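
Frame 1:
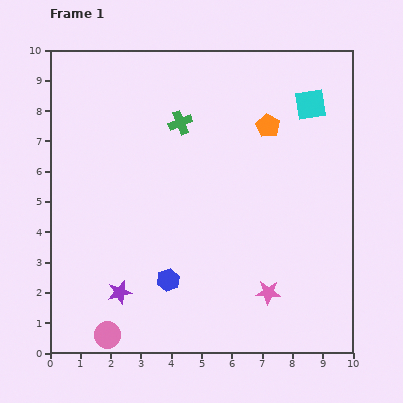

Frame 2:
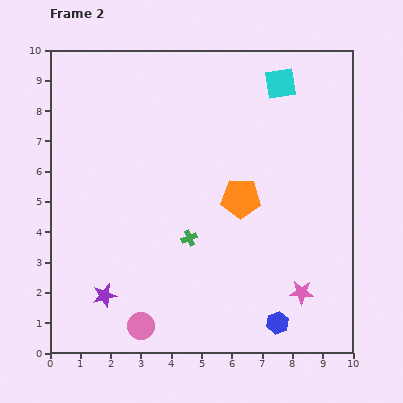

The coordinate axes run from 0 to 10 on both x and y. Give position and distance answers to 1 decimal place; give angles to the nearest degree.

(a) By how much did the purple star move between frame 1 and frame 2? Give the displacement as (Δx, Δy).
(-0.5, -0.1)

The purple star was at (2.3, 2.0) in frame 1 and (1.8, 1.9) in frame 2.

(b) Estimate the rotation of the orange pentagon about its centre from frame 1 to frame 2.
27° counter-clockwise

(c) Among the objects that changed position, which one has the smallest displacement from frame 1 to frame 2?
the purple star

(moved 0.5)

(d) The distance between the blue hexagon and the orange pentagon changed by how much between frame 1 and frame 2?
-1.8

Distance in frame 1: 6.1. Distance in frame 2: 4.3.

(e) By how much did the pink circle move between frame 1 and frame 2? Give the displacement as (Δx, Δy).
(1.1, 0.3)

The pink circle was at (1.9, 0.6) in frame 1 and (3.0, 0.9) in frame 2.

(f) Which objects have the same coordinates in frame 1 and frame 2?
none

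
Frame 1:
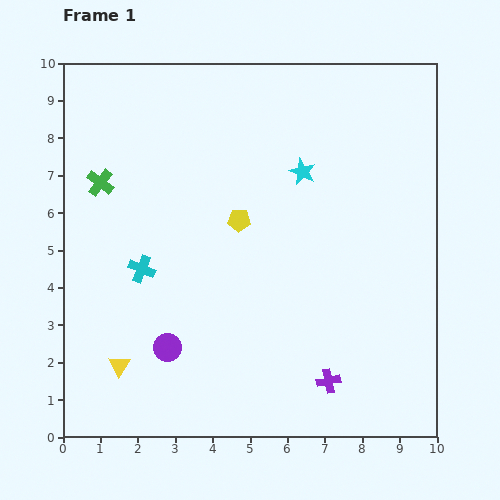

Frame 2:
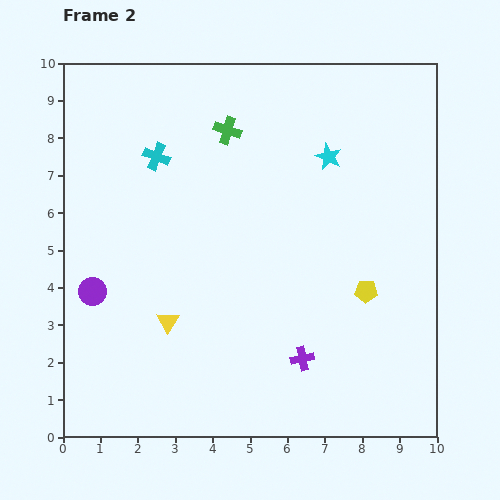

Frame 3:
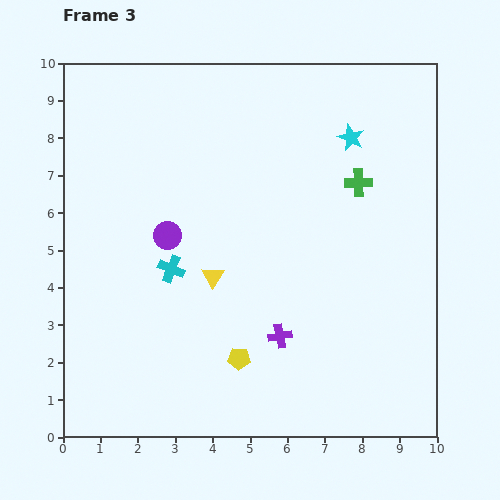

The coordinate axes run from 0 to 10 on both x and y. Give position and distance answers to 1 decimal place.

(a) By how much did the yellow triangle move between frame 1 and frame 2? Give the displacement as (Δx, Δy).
(1.3, 1.2)

The yellow triangle was at (1.5, 1.9) in frame 1 and (2.8, 3.1) in frame 2.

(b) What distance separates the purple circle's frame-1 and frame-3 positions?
3.0

The purple circle moved from (2.8, 2.4) to (2.8, 5.4), a distance of √(0.0² + 3.0²) ≈ 3.0.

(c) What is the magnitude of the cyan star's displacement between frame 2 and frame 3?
0.8

The cyan star moved from (7.1, 7.5) to (7.7, 8.0), a distance of √(0.6² + 0.5²) ≈ 0.8.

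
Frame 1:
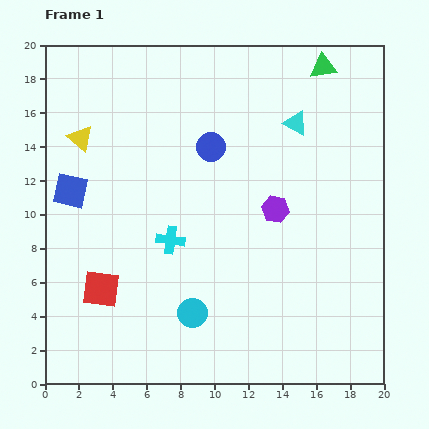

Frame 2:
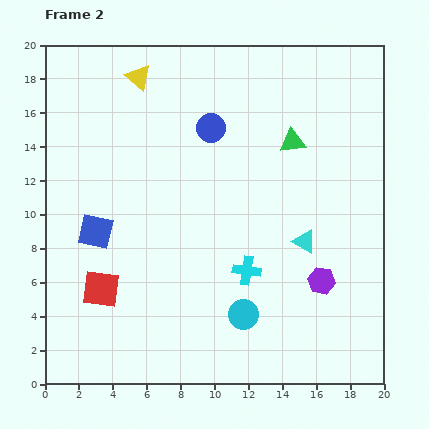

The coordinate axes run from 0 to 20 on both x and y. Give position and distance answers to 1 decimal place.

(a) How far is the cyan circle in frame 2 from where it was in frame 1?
3.0

The cyan circle moved from (8.7, 4.2) to (11.7, 4.1), a distance of √(3.0² + 0.1²) ≈ 3.0.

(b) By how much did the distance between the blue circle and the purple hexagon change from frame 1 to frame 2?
+5.8

Distance in frame 1: 5.3. Distance in frame 2: 11.1.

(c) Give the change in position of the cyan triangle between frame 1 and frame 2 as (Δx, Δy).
(0.5, -7.0)

The cyan triangle was at (14.8, 15.4) in frame 1 and (15.3, 8.4) in frame 2.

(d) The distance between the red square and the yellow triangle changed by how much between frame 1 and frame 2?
+3.7

Distance in frame 1: 9.0. Distance in frame 2: 12.7.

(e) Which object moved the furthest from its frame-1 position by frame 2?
the cyan triangle

(moved 7.0; next 5.0)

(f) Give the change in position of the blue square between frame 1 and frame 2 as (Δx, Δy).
(1.5, -2.4)

The blue square was at (1.5, 11.4) in frame 1 and (3.0, 9.0) in frame 2.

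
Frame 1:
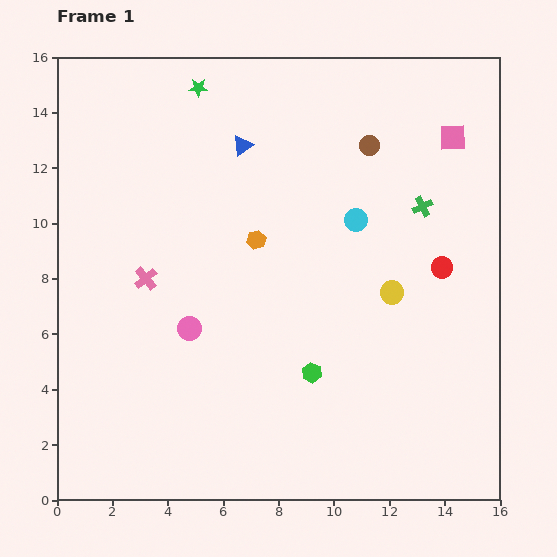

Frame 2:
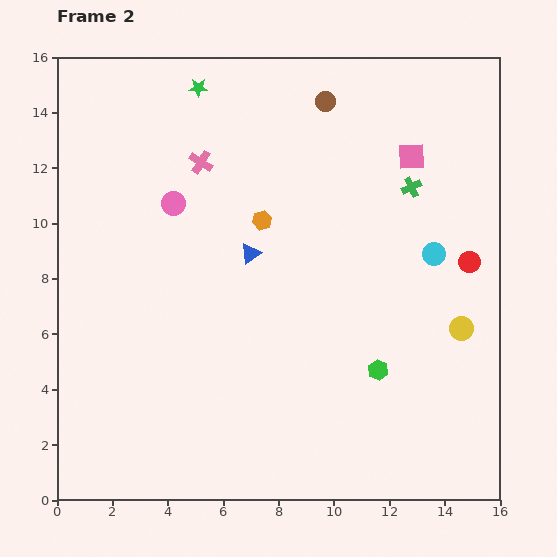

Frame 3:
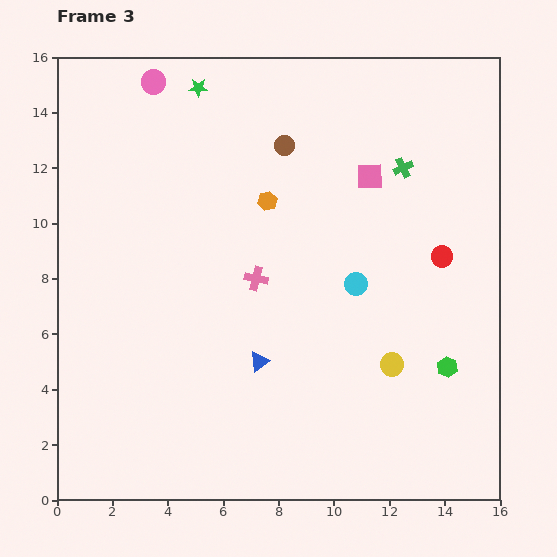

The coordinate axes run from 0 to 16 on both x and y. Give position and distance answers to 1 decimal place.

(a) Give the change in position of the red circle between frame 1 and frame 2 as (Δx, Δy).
(1.0, 0.2)

The red circle was at (13.9, 8.4) in frame 1 and (14.9, 8.6) in frame 2.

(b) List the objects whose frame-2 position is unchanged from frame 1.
the green star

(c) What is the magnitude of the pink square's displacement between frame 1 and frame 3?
3.3

The pink square moved from (14.3, 13.1) to (11.3, 11.7), a distance of √(3.0² + 1.4²) ≈ 3.3.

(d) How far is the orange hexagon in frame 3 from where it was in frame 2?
0.7

The orange hexagon moved from (7.4, 10.1) to (7.6, 10.8), a distance of √(0.2² + 0.7²) ≈ 0.7.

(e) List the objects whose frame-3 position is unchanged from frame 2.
the green star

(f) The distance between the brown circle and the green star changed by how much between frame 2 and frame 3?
-0.9

Distance in frame 2: 4.6. Distance in frame 3: 3.7.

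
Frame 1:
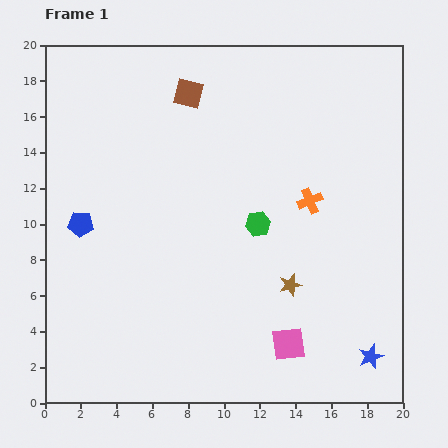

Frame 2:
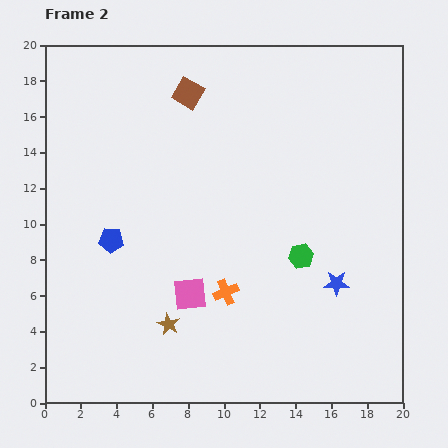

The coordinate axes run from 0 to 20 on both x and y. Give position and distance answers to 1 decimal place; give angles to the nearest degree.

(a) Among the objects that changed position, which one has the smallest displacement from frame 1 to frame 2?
the blue pentagon

(moved 1.9)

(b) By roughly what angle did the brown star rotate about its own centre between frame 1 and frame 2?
28° counter-clockwise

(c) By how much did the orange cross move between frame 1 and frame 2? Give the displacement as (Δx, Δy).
(-4.7, -5.1)

The orange cross was at (14.8, 11.3) in frame 1 and (10.1, 6.2) in frame 2.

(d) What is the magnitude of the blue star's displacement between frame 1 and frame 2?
4.5

The blue star moved from (18.2, 2.6) to (16.3, 6.7), a distance of √(1.9² + 4.1²) ≈ 4.5.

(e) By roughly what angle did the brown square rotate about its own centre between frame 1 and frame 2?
16° clockwise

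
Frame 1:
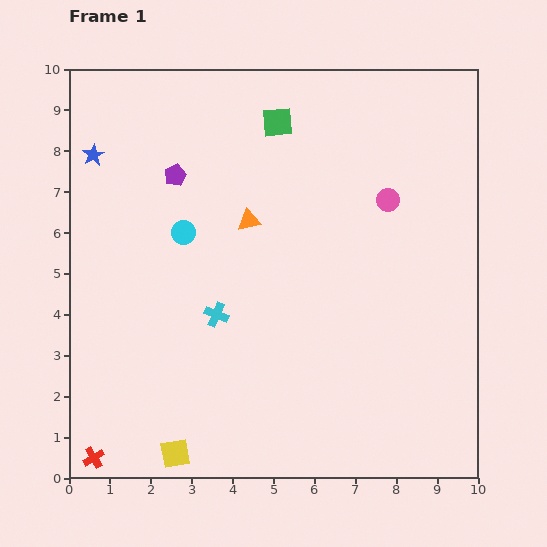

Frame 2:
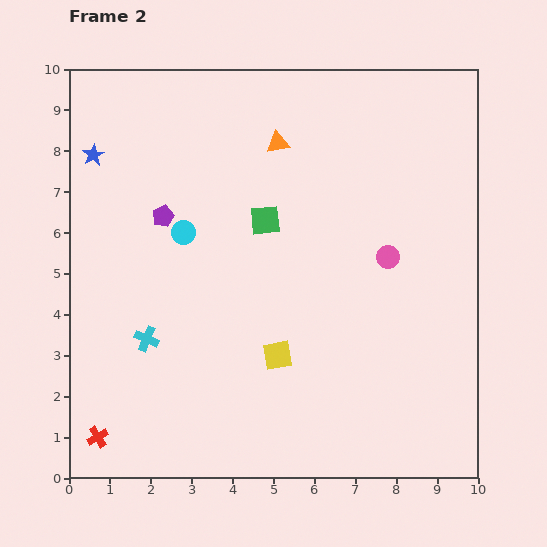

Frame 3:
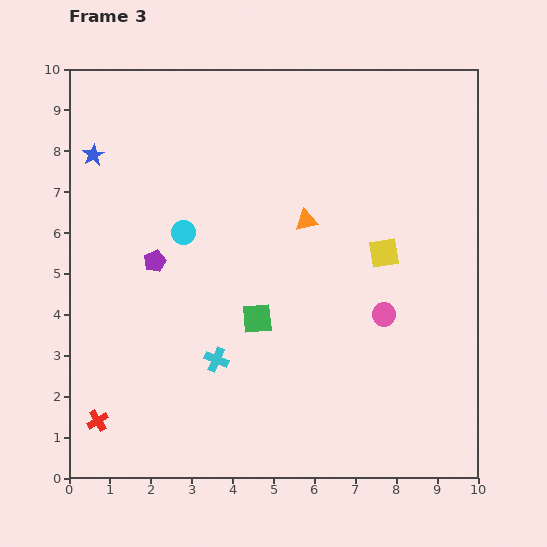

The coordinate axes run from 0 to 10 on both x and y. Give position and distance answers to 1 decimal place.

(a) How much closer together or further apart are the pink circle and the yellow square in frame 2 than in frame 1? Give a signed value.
-4.5

Distance in frame 1: 8.1. Distance in frame 2: 3.6.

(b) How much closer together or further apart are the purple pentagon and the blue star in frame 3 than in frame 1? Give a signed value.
+0.9

Distance in frame 1: 2.1. Distance in frame 3: 3.0.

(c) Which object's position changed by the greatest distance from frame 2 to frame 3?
the yellow square

(moved 3.6; next 2.4)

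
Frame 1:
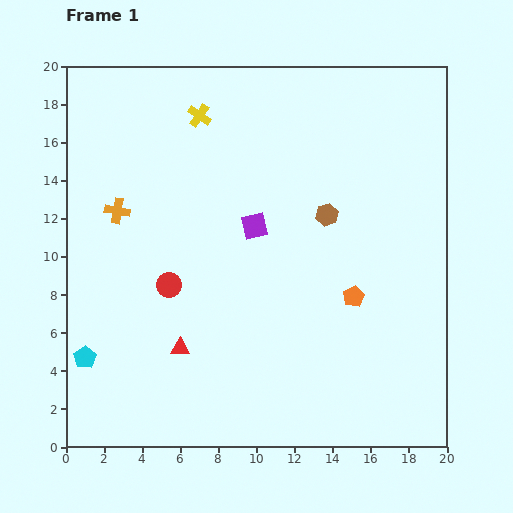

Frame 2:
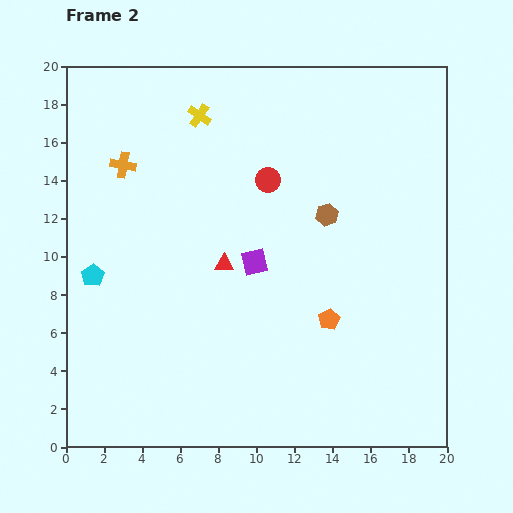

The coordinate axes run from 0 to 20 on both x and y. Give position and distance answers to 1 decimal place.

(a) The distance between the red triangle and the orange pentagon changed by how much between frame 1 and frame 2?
-3.3

Distance in frame 1: 9.5. Distance in frame 2: 6.2.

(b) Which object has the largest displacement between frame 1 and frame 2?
the red circle

(moved 7.6; next 5.0)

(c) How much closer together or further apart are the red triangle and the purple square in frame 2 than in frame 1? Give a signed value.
-5.9

Distance in frame 1: 7.5. Distance in frame 2: 1.6.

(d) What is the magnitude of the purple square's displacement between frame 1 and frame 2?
1.9

The purple square moved from (9.9, 11.6) to (9.9, 9.7), a distance of √(0.0² + 1.9²) ≈ 1.9.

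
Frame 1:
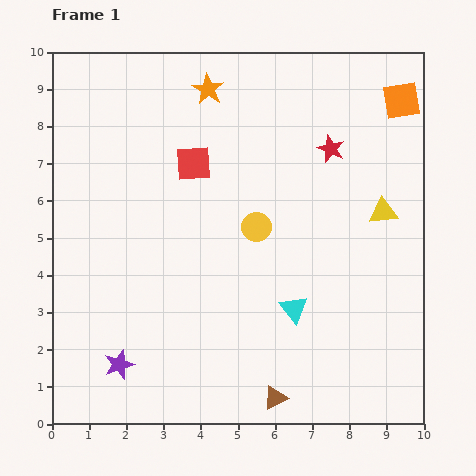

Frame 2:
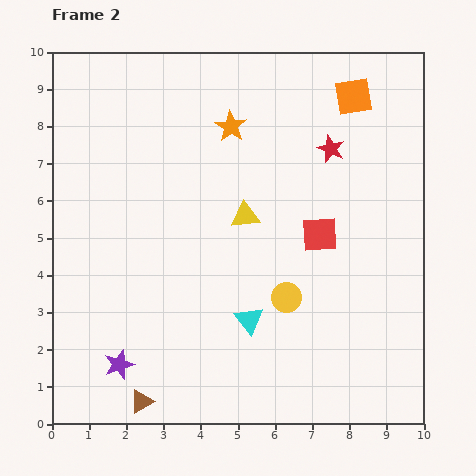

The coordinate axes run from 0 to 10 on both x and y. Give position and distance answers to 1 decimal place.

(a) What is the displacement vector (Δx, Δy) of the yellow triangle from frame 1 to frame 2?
(-3.7, -0.1)

The yellow triangle was at (8.9, 5.7) in frame 1 and (5.2, 5.6) in frame 2.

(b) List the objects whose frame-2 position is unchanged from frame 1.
the red star, the purple star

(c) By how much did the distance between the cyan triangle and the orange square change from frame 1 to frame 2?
+0.3

Distance in frame 1: 6.3. Distance in frame 2: 6.6.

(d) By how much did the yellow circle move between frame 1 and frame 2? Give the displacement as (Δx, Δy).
(0.8, -1.9)

The yellow circle was at (5.5, 5.3) in frame 1 and (6.3, 3.4) in frame 2.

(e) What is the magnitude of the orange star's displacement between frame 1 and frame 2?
1.2

The orange star moved from (4.2, 9.0) to (4.8, 8.0), a distance of √(0.6² + 1.0²) ≈ 1.2.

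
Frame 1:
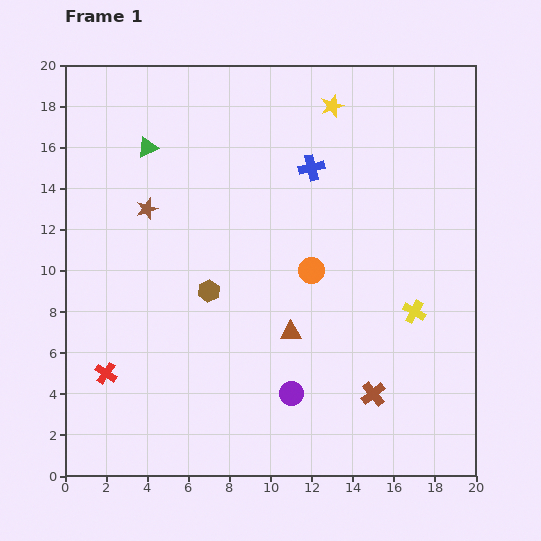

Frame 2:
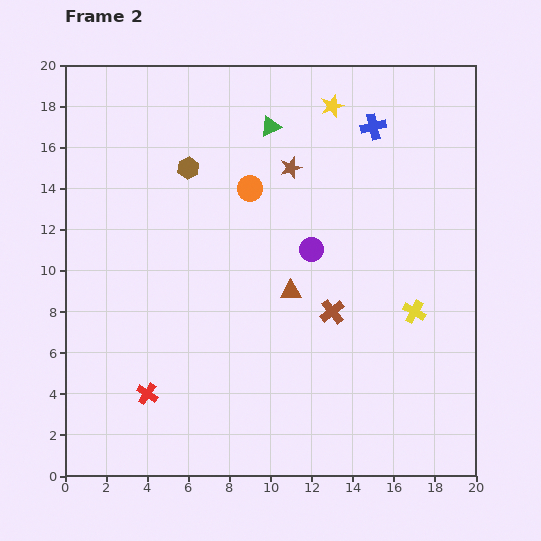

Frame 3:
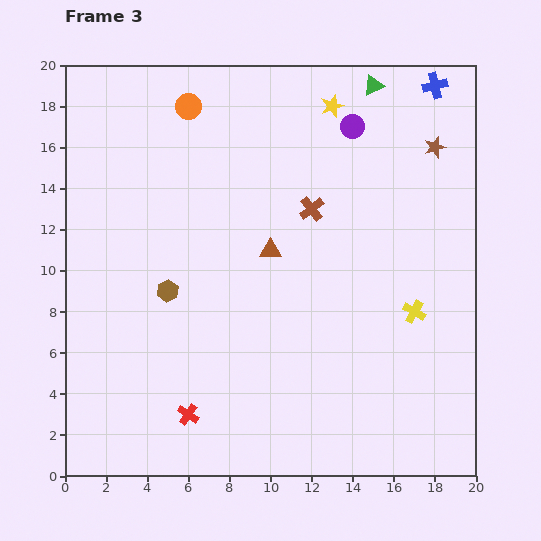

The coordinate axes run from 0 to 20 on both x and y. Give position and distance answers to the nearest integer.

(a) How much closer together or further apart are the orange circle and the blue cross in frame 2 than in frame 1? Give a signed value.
+2

Distance in frame 1: 5. Distance in frame 2: 7.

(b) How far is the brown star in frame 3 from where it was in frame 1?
14

The brown star moved from (4, 13) to (18, 16), a distance of √(14² + 3²) ≈ 14.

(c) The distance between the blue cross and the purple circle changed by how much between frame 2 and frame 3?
-3

Distance in frame 2: 7. Distance in frame 3: 4.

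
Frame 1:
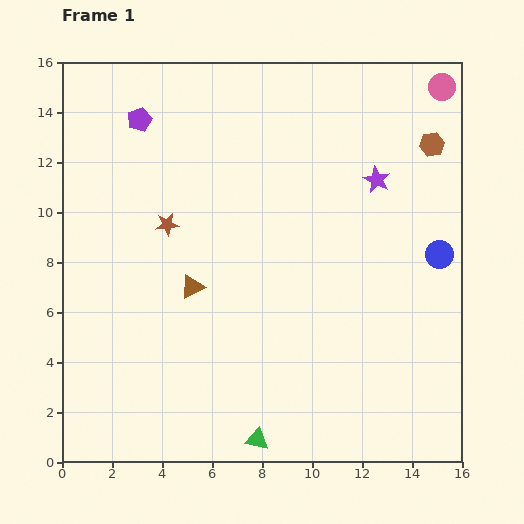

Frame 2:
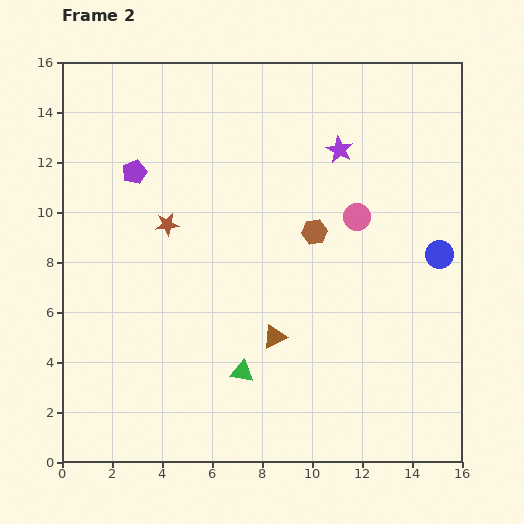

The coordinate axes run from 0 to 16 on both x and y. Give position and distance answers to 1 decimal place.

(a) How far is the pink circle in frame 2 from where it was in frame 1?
6.2

The pink circle moved from (15.2, 15.0) to (11.8, 9.8), a distance of √(3.4² + 5.2²) ≈ 6.2.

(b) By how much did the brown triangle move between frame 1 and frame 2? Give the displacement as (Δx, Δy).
(3.3, -2.0)

The brown triangle was at (5.2, 7.0) in frame 1 and (8.5, 5.0) in frame 2.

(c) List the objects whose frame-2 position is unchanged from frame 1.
the brown star, the blue circle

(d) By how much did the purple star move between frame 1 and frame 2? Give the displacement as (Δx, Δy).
(-1.5, 1.2)

The purple star was at (12.6, 11.3) in frame 1 and (11.1, 12.5) in frame 2.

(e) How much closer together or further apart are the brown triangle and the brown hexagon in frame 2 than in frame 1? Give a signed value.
-6.7

Distance in frame 1: 11.2. Distance in frame 2: 4.5.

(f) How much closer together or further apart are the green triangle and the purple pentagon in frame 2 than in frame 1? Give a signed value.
-4.5

Distance in frame 1: 13.6. Distance in frame 2: 9.1.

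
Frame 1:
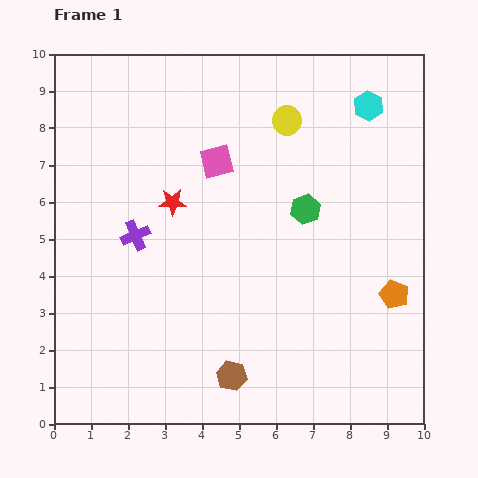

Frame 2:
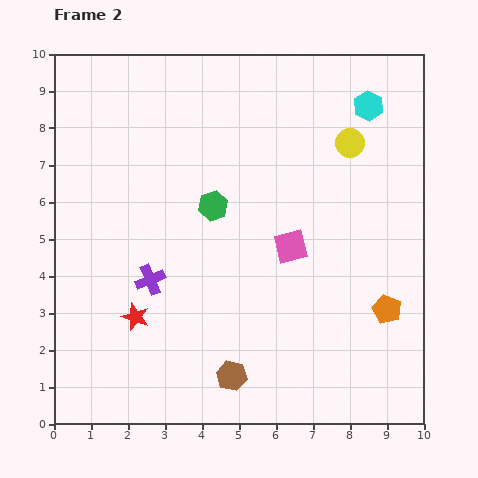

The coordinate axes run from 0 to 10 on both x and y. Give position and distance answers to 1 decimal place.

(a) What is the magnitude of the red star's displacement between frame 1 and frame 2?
3.3

The red star moved from (3.2, 6.0) to (2.2, 2.9), a distance of √(1.0² + 3.1²) ≈ 3.3.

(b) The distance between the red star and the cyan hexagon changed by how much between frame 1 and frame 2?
+2.6

Distance in frame 1: 5.9. Distance in frame 2: 8.5.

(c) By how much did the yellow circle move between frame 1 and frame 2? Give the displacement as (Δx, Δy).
(1.7, -0.6)

The yellow circle was at (6.3, 8.2) in frame 1 and (8.0, 7.6) in frame 2.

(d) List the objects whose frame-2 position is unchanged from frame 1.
the cyan hexagon, the brown hexagon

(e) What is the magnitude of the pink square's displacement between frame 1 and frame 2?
3.0

The pink square moved from (4.4, 7.1) to (6.4, 4.8), a distance of √(2.0² + 2.3²) ≈ 3.0.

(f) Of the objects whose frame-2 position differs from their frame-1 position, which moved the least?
the orange pentagon

(moved 0.4)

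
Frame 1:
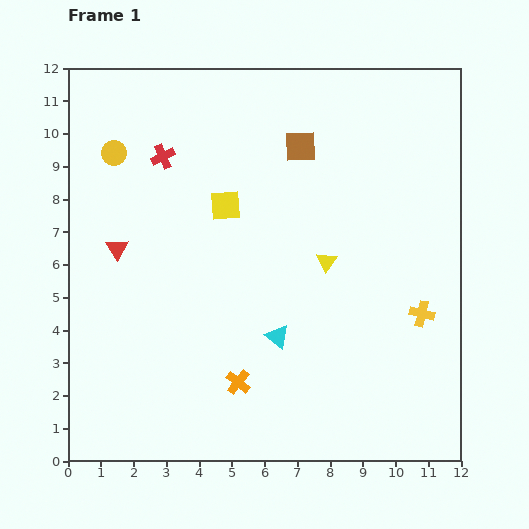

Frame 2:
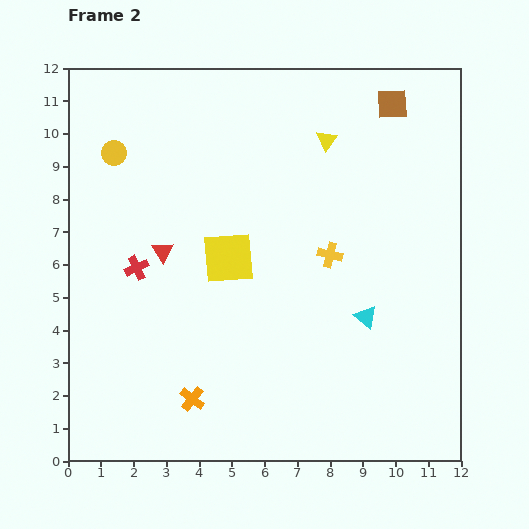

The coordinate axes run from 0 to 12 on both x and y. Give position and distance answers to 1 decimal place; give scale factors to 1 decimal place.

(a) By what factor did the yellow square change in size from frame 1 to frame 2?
1.7×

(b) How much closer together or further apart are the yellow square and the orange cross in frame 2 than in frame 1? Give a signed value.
-1.0

Distance in frame 1: 5.4. Distance in frame 2: 4.4.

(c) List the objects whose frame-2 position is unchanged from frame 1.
the yellow circle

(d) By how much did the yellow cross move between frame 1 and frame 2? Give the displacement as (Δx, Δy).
(-2.8, 1.8)

The yellow cross was at (10.8, 4.5) in frame 1 and (8.0, 6.3) in frame 2.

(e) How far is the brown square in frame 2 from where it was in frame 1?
3.1

The brown square moved from (7.1, 9.6) to (9.9, 10.9), a distance of √(2.8² + 1.3²) ≈ 3.1.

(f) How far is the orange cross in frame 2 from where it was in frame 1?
1.5

The orange cross moved from (5.2, 2.4) to (3.8, 1.9), a distance of √(1.4² + 0.5²) ≈ 1.5.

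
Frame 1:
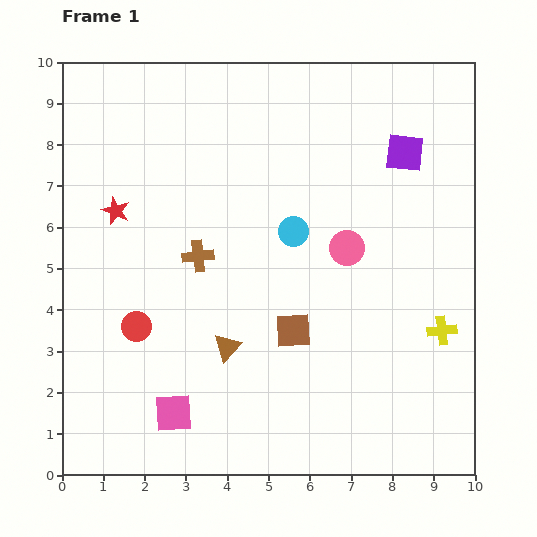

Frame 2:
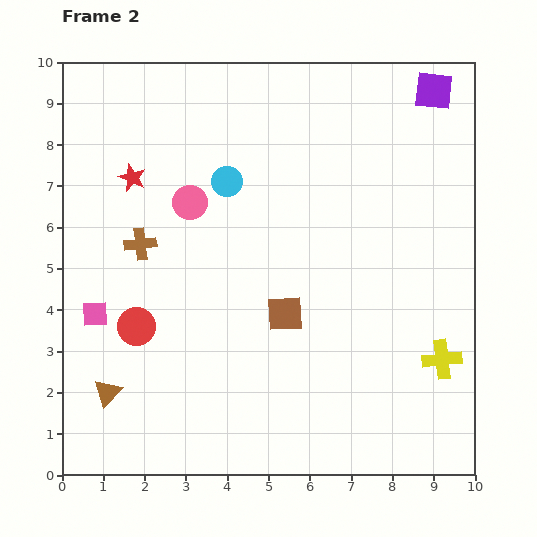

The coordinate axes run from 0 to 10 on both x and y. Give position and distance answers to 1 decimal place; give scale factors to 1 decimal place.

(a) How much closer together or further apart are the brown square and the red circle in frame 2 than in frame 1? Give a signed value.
-0.2

Distance in frame 1: 3.8. Distance in frame 2: 3.6.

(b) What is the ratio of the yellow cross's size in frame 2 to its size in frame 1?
1.4×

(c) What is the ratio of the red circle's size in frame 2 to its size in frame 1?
1.3×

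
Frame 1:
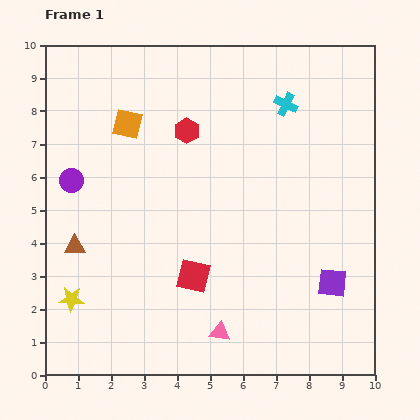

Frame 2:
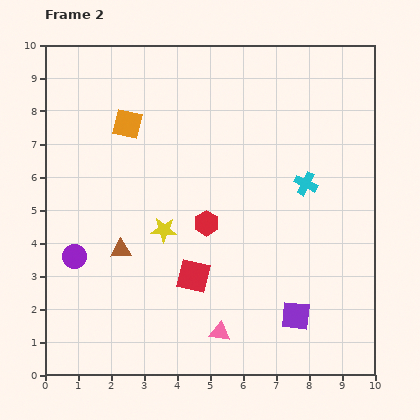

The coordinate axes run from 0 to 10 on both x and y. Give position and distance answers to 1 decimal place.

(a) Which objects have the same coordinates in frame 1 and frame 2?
the orange square, the red square, the pink triangle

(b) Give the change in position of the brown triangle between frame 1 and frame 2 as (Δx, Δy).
(1.4, -0.1)

The brown triangle was at (0.9, 3.9) in frame 1 and (2.3, 3.8) in frame 2.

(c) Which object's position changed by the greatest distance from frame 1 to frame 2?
the yellow star

(moved 3.5; next 2.9)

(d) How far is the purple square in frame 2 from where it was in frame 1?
1.5

The purple square moved from (8.7, 2.8) to (7.6, 1.8), a distance of √(1.1² + 1.0²) ≈ 1.5.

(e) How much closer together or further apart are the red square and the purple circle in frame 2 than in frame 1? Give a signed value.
-1.1

Distance in frame 1: 4.7. Distance in frame 2: 3.6.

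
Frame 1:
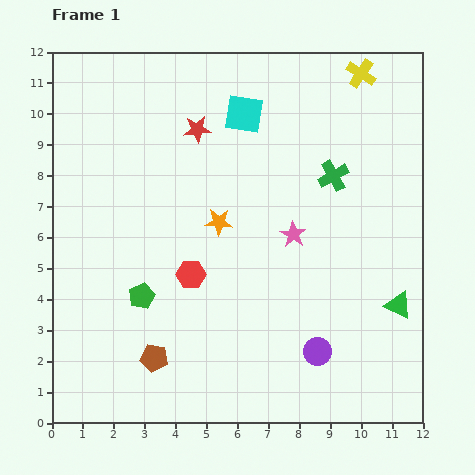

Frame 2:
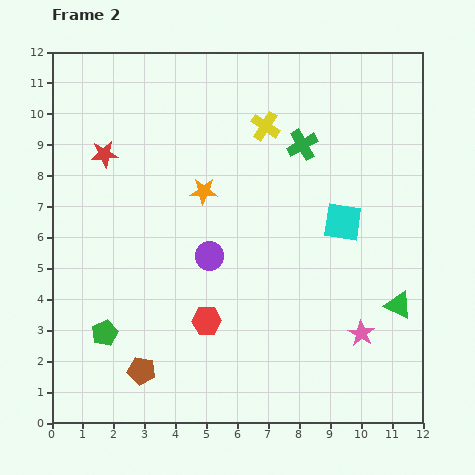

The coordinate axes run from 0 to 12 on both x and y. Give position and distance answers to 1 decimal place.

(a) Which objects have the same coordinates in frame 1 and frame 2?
the green triangle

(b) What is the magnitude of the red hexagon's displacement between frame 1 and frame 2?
1.6

The red hexagon moved from (4.5, 4.8) to (5.0, 3.3), a distance of √(0.5² + 1.5²) ≈ 1.6.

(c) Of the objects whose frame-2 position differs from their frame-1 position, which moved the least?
the brown pentagon

(moved 0.6)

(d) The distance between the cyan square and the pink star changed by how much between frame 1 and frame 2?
-0.6

Distance in frame 1: 4.2. Distance in frame 2: 3.6.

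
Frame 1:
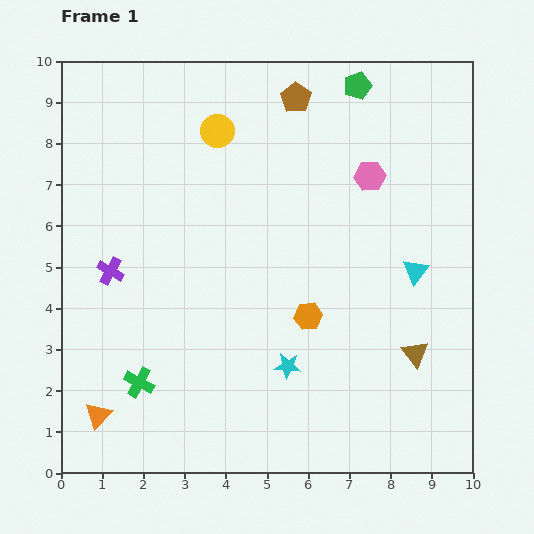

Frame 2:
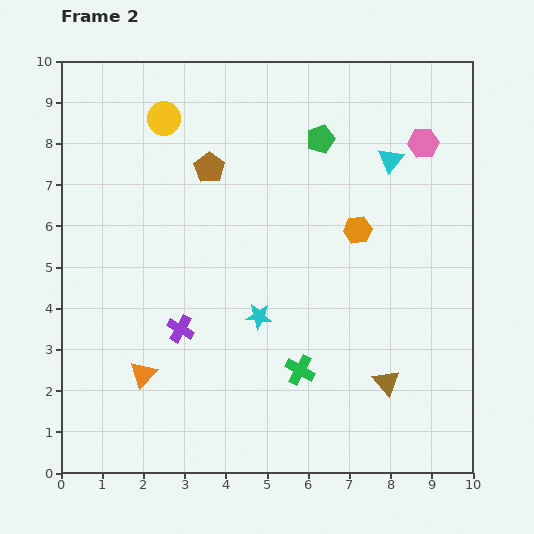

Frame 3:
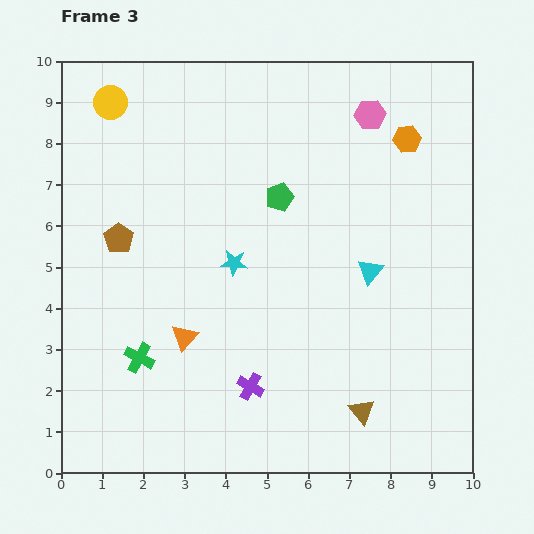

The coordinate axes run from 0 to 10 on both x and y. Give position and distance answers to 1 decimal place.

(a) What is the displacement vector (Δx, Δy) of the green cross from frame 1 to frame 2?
(3.9, 0.3)

The green cross was at (1.9, 2.2) in frame 1 and (5.8, 2.5) in frame 2.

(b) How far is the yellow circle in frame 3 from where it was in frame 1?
2.7

The yellow circle moved from (3.8, 8.3) to (1.2, 9.0), a distance of √(2.6² + 0.7²) ≈ 2.7.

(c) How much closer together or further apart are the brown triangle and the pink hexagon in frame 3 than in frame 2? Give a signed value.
+1.3

Distance in frame 2: 5.9. Distance in frame 3: 7.2.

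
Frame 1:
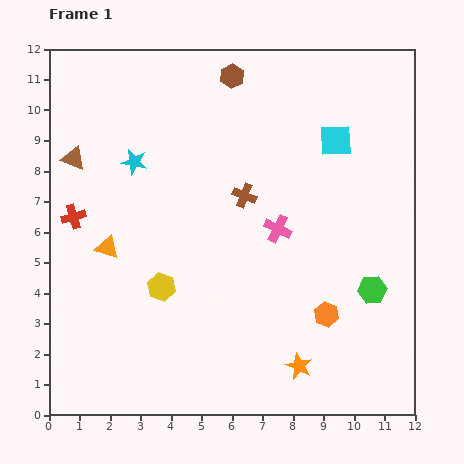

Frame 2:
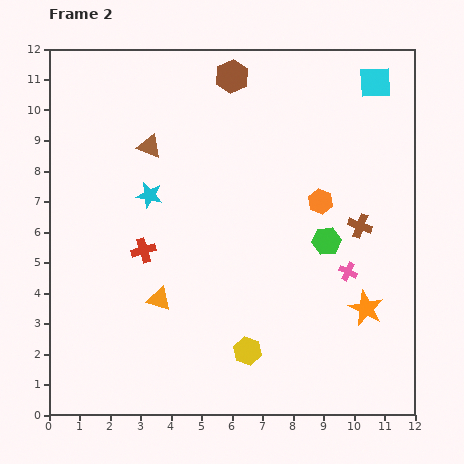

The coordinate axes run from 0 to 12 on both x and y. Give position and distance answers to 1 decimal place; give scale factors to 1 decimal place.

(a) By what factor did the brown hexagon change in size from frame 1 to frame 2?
1.4×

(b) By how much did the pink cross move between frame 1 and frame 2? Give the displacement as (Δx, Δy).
(2.3, -1.4)

The pink cross was at (7.5, 6.1) in frame 1 and (9.8, 4.7) in frame 2.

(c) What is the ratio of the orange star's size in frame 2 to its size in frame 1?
1.3×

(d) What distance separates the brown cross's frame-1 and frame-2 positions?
3.9

The brown cross moved from (6.4, 7.2) to (10.2, 6.2), a distance of √(3.8² + 1.0²) ≈ 3.9.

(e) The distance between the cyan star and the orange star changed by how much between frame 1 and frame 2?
-0.6

Distance in frame 1: 8.6. Distance in frame 2: 8.0.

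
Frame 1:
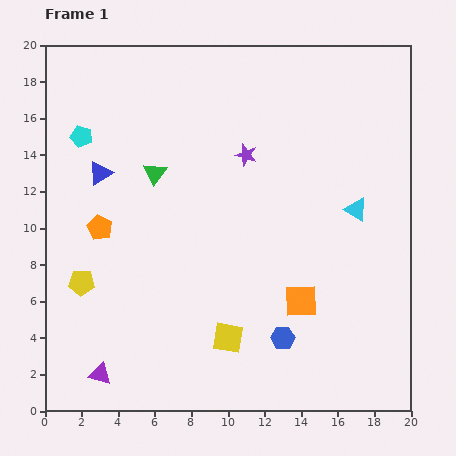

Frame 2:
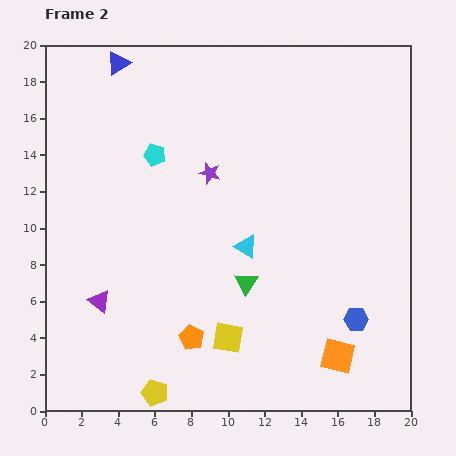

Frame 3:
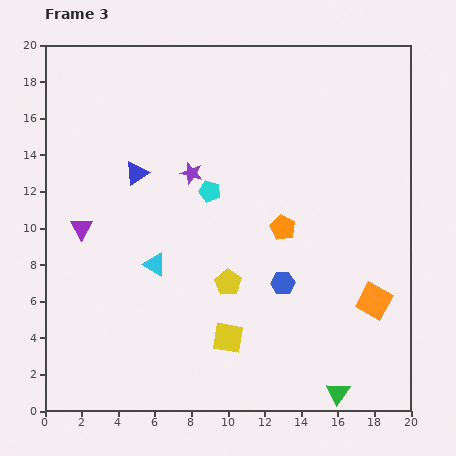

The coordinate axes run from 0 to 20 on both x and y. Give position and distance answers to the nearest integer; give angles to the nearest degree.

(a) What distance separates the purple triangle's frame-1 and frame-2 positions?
4

The purple triangle moved from (3, 2) to (3, 6), a distance of √(0² + 4²) ≈ 4.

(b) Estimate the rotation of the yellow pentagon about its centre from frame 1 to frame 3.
30° clockwise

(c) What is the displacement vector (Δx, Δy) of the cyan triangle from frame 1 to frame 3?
(-11, -3)

The cyan triangle was at (17, 11) in frame 1 and (6, 8) in frame 3.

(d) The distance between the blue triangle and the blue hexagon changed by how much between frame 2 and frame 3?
-9

Distance in frame 2: 19. Distance in frame 3: 10.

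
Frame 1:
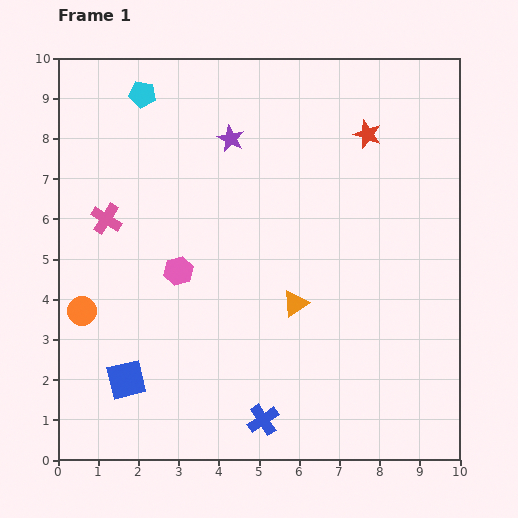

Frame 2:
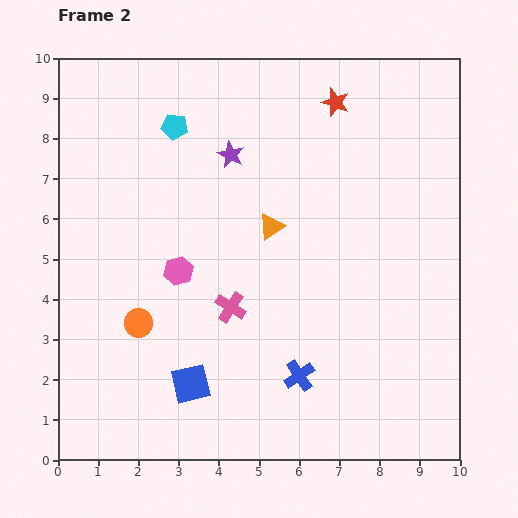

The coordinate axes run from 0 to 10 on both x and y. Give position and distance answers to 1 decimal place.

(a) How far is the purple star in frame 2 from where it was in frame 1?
0.4

The purple star moved from (4.3, 8.0) to (4.3, 7.6), a distance of √(0.0² + 0.4²) ≈ 0.4.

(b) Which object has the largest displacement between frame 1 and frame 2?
the pink cross

(moved 3.8; next 2.0)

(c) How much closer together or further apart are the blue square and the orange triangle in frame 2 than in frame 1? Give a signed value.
-0.2

Distance in frame 1: 4.6. Distance in frame 2: 4.4.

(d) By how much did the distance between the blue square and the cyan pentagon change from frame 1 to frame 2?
-0.7

Distance in frame 1: 7.1. Distance in frame 2: 6.4.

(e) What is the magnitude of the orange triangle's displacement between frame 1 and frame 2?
2.0

The orange triangle moved from (5.9, 3.9) to (5.3, 5.8), a distance of √(0.6² + 1.9²) ≈ 2.0.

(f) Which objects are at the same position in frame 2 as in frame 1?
the pink hexagon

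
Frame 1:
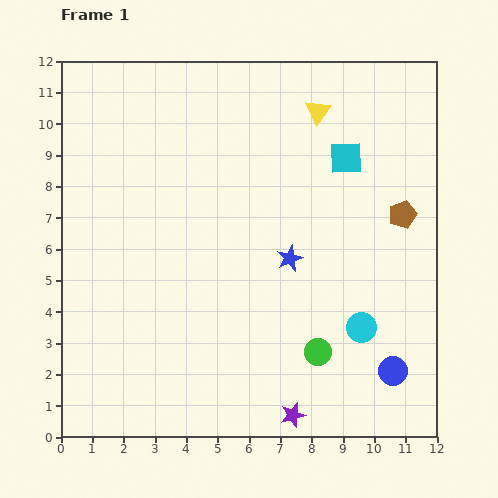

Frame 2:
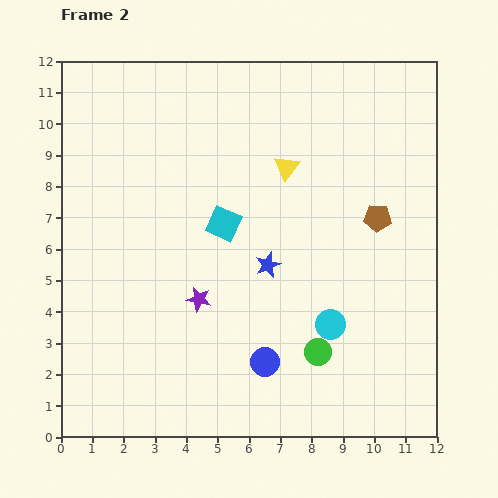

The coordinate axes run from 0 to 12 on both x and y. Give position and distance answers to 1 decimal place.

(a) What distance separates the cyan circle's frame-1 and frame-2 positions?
1.0

The cyan circle moved from (9.6, 3.5) to (8.6, 3.6), a distance of √(1.0² + 0.1²) ≈ 1.0.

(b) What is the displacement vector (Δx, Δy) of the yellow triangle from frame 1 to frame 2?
(-1.0, -1.8)

The yellow triangle was at (8.2, 10.4) in frame 1 and (7.2, 8.6) in frame 2.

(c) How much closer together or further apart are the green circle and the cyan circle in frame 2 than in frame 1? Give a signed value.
-0.6

Distance in frame 1: 1.6. Distance in frame 2: 1.0.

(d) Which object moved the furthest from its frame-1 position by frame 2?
the purple star

(moved 4.8; next 4.4)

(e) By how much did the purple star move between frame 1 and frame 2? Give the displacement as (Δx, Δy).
(-3.0, 3.7)

The purple star was at (7.4, 0.7) in frame 1 and (4.4, 4.4) in frame 2.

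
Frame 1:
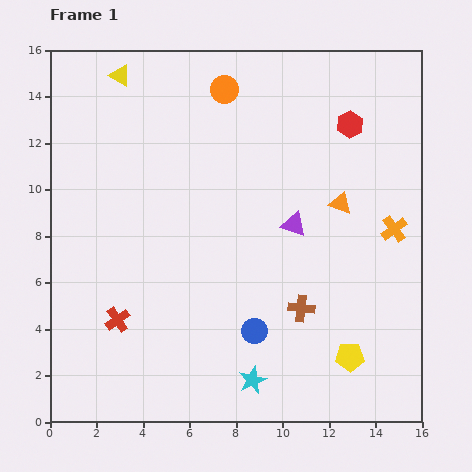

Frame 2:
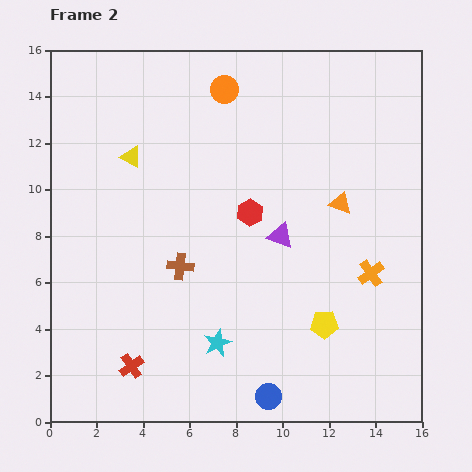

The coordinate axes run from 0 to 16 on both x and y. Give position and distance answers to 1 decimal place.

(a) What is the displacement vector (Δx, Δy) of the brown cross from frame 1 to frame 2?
(-5.2, 1.8)

The brown cross was at (10.8, 4.9) in frame 1 and (5.6, 6.7) in frame 2.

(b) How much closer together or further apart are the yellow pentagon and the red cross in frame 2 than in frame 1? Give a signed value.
-1.6

Distance in frame 1: 10.1. Distance in frame 2: 8.5.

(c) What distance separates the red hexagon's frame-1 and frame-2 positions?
5.7

The red hexagon moved from (12.9, 12.8) to (8.6, 9.0), a distance of √(4.3² + 3.8²) ≈ 5.7.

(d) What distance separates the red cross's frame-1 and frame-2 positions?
2.1

The red cross moved from (2.9, 4.4) to (3.5, 2.4), a distance of √(0.6² + 2.0²) ≈ 2.1.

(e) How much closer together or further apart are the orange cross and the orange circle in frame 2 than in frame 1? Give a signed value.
+0.7

Distance in frame 1: 9.4. Distance in frame 2: 10.1.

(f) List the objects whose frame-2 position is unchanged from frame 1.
the orange circle, the orange triangle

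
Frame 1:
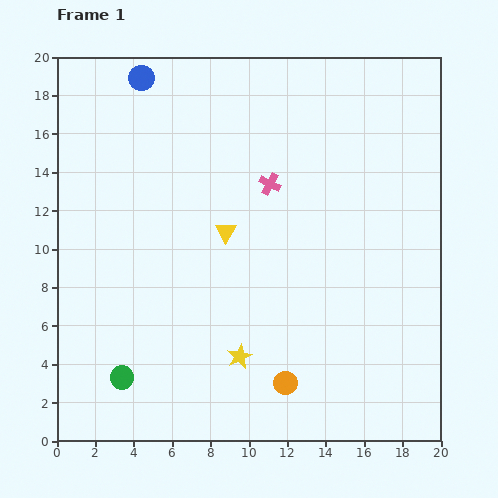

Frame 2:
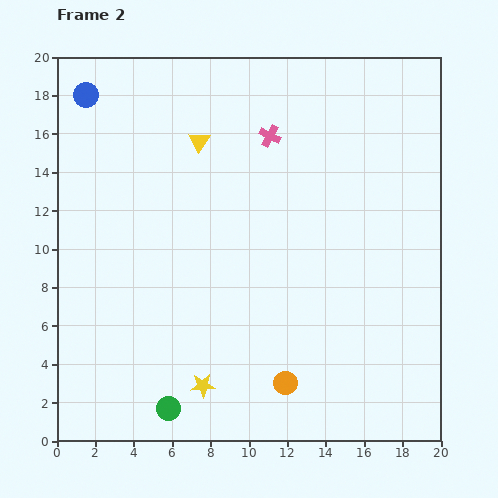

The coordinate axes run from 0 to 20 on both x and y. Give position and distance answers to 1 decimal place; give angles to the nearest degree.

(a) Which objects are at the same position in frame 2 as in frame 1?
the orange circle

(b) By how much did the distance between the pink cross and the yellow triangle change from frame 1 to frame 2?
+0.3

Distance in frame 1: 3.4. Distance in frame 2: 3.7.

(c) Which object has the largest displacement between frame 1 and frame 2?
the yellow triangle

(moved 4.9; next 3.0)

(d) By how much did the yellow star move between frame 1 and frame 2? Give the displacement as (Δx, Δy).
(-1.9, -1.5)

The yellow star was at (9.5, 4.4) in frame 1 and (7.6, 2.9) in frame 2.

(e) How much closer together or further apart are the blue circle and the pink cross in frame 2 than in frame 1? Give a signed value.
+1.1

Distance in frame 1: 8.7. Distance in frame 2: 9.8.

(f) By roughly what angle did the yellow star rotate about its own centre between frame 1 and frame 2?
22° clockwise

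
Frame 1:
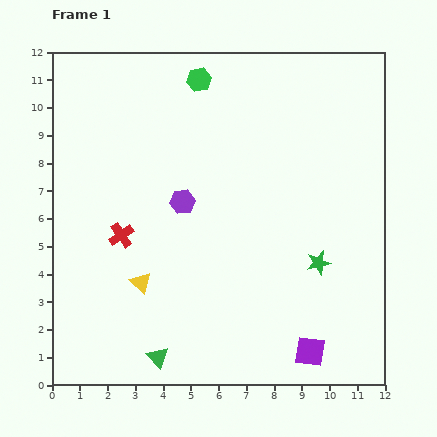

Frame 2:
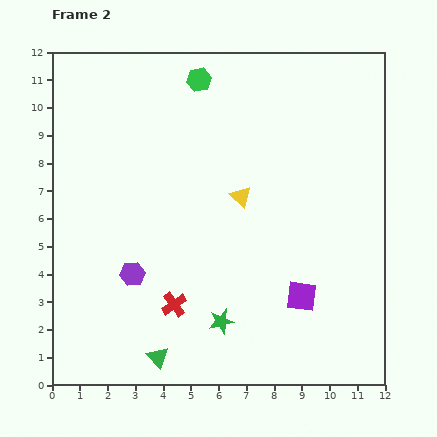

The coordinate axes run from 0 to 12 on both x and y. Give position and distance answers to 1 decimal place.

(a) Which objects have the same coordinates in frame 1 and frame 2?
the green hexagon, the green triangle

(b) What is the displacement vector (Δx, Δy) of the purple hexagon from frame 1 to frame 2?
(-1.8, -2.6)

The purple hexagon was at (4.7, 6.6) in frame 1 and (2.9, 4.0) in frame 2.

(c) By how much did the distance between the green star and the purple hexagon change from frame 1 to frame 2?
-1.8

Distance in frame 1: 5.4. Distance in frame 2: 3.6.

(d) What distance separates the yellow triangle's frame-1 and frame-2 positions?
4.8

The yellow triangle moved from (3.2, 3.7) to (6.8, 6.8), a distance of √(3.6² + 3.1²) ≈ 4.8.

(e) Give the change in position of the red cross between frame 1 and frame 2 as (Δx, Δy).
(1.9, -2.5)

The red cross was at (2.5, 5.4) in frame 1 and (4.4, 2.9) in frame 2.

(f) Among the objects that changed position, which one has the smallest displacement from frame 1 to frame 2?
the purple square

(moved 2.0)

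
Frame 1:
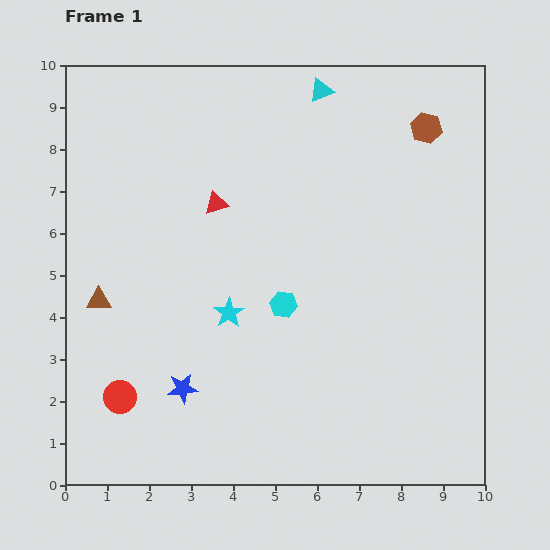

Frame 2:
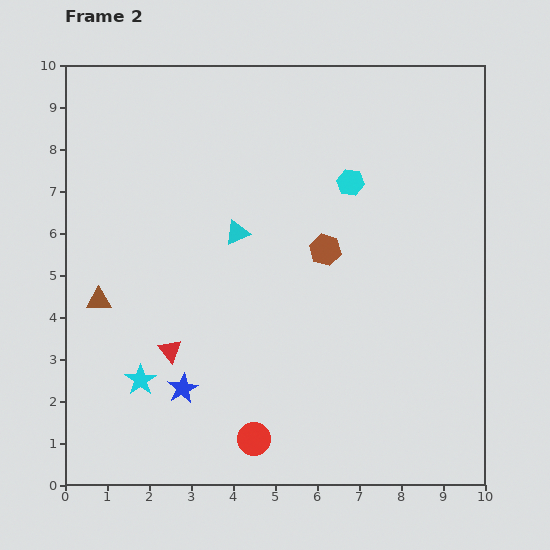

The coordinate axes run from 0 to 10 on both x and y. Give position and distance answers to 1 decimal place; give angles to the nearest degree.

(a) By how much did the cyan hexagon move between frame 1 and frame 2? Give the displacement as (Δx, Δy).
(1.6, 2.9)

The cyan hexagon was at (5.2, 4.3) in frame 1 and (6.8, 7.2) in frame 2.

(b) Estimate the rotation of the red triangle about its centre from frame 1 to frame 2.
53° counter-clockwise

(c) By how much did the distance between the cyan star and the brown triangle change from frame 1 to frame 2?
-1.0

Distance in frame 1: 3.1. Distance in frame 2: 2.1.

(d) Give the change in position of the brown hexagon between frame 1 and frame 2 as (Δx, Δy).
(-2.4, -2.9)

The brown hexagon was at (8.6, 8.5) in frame 1 and (6.2, 5.6) in frame 2.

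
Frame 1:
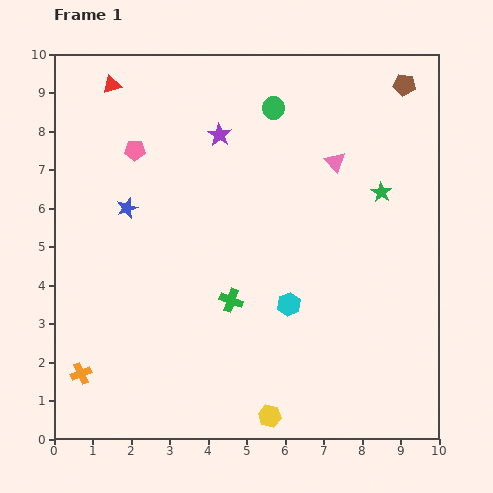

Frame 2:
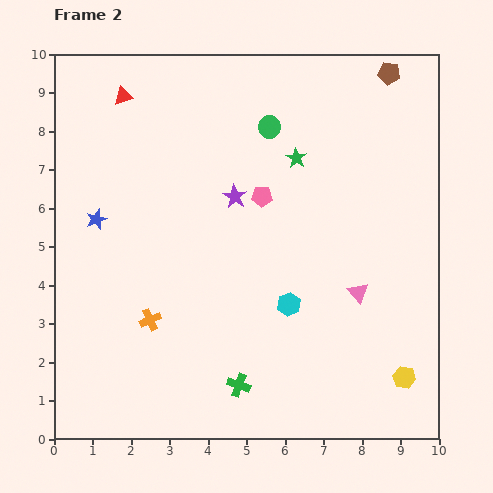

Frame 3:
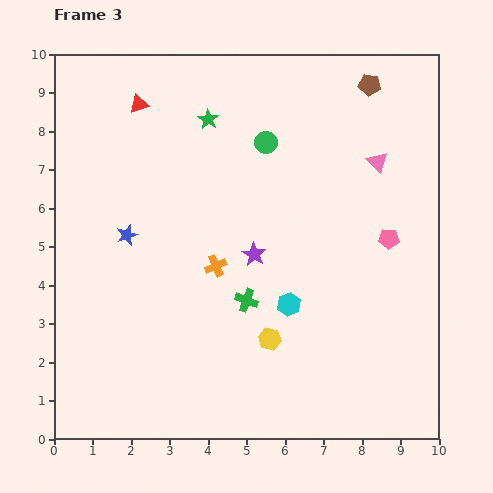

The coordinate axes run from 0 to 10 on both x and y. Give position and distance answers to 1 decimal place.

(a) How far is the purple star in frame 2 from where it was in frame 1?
1.6

The purple star moved from (4.3, 7.9) to (4.7, 6.3), a distance of √(0.4² + 1.6²) ≈ 1.6.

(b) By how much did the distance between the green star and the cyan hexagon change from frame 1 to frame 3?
+1.4

Distance in frame 1: 3.8. Distance in frame 3: 5.2.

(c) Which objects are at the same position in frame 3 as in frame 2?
the cyan hexagon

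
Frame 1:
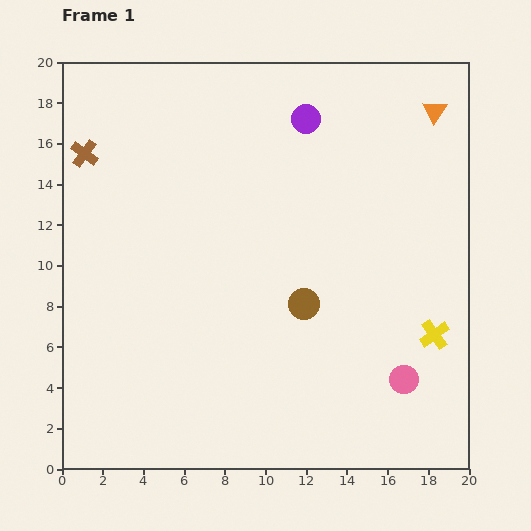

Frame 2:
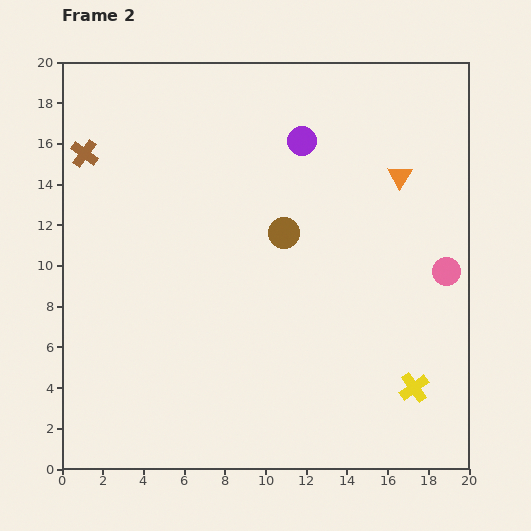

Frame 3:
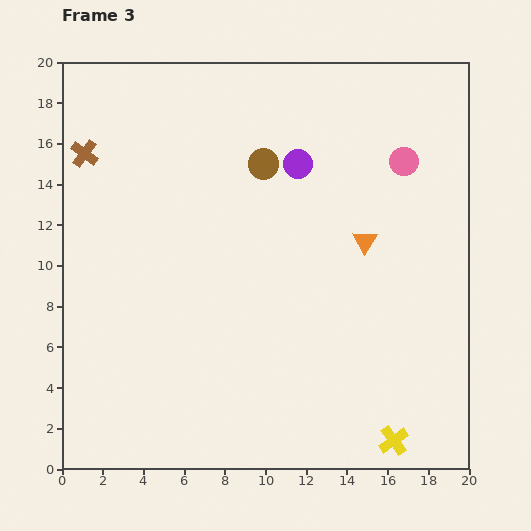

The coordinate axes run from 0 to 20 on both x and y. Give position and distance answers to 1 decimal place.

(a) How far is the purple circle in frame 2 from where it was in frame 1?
1.1

The purple circle moved from (12.0, 17.2) to (11.8, 16.1), a distance of √(0.2² + 1.1²) ≈ 1.1.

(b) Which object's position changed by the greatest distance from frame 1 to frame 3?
the pink circle

(moved 10.7; next 7.2)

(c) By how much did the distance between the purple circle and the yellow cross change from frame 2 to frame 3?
+1.1

Distance in frame 2: 13.3. Distance in frame 3: 14.4.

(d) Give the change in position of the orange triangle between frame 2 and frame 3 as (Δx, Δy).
(-1.7, -3.2)

The orange triangle was at (16.6, 14.4) in frame 2 and (14.9, 11.2) in frame 3.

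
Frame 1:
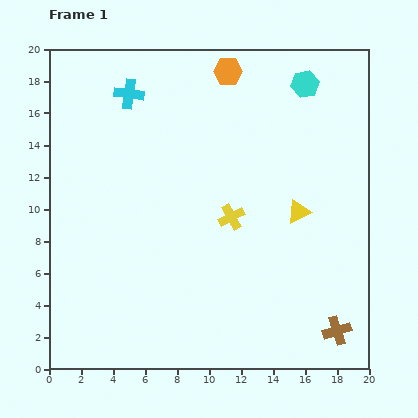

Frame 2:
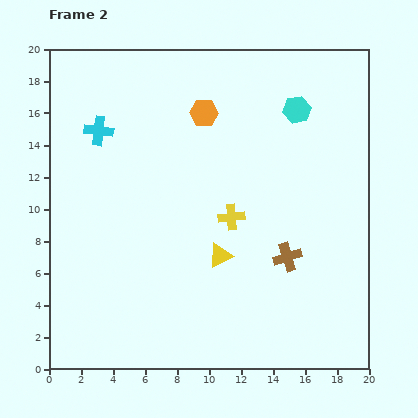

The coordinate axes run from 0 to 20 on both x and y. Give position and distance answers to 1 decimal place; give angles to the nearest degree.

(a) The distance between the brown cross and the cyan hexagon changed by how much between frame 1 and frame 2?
-6.3

Distance in frame 1: 15.5. Distance in frame 2: 9.2.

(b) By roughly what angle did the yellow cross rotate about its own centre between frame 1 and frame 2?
23° clockwise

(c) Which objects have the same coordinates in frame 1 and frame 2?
the yellow cross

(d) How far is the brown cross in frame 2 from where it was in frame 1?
5.5

The brown cross moved from (18.0, 2.4) to (14.9, 7.0), a distance of √(3.1² + 4.6²) ≈ 5.5.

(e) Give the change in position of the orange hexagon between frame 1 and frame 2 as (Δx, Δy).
(-1.5, -2.6)

The orange hexagon was at (11.2, 18.6) in frame 1 and (9.7, 16.0) in frame 2.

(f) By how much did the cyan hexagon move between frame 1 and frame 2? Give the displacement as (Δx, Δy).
(-0.5, -1.6)

The cyan hexagon was at (16.0, 17.8) in frame 1 and (15.5, 16.2) in frame 2.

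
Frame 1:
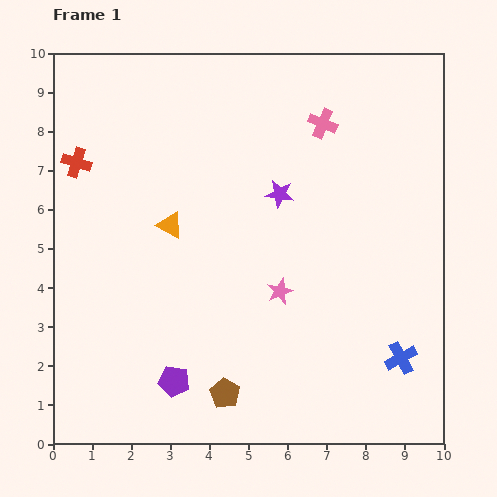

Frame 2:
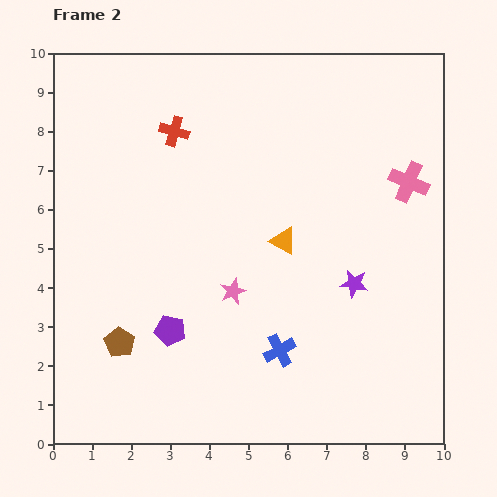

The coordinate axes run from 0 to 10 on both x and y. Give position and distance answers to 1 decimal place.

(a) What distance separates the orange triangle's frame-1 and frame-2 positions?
2.9

The orange triangle moved from (3.0, 5.6) to (5.9, 5.2), a distance of √(2.9² + 0.4²) ≈ 2.9.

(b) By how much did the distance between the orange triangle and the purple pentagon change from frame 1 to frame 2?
-0.3

Distance in frame 1: 4.0. Distance in frame 2: 3.7.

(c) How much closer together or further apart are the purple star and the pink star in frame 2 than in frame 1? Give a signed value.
+0.6

Distance in frame 1: 2.5. Distance in frame 2: 3.1.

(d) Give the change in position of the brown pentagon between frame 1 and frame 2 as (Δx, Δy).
(-2.7, 1.3)

The brown pentagon was at (4.4, 1.3) in frame 1 and (1.7, 2.6) in frame 2.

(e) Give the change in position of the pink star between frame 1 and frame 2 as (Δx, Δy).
(-1.2, 0.0)

The pink star was at (5.8, 3.9) in frame 1 and (4.6, 3.9) in frame 2.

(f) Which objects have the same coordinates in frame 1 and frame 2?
none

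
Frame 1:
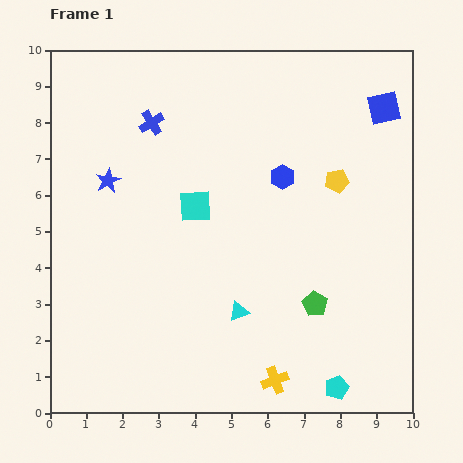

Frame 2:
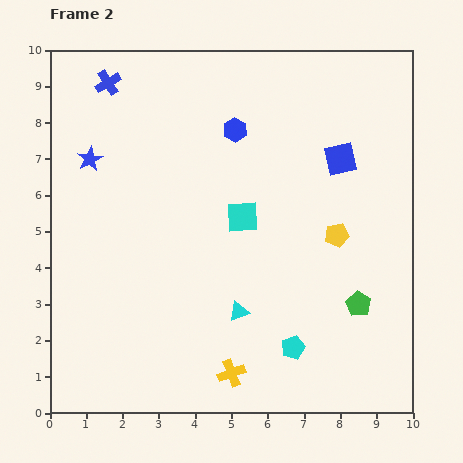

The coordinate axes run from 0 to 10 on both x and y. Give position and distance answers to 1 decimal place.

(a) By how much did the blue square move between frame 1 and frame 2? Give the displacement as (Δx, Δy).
(-1.2, -1.4)

The blue square was at (9.2, 8.4) in frame 1 and (8.0, 7.0) in frame 2.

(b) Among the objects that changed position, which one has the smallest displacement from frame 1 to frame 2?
the blue star

(moved 0.8)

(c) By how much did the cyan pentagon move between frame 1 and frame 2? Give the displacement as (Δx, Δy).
(-1.2, 1.1)

The cyan pentagon was at (7.9, 0.7) in frame 1 and (6.7, 1.8) in frame 2.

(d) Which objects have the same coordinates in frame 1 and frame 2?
the cyan triangle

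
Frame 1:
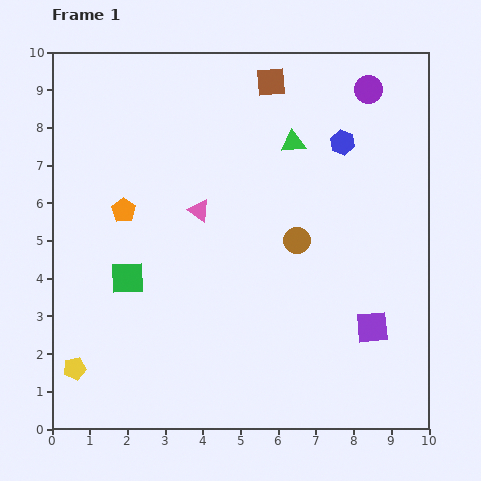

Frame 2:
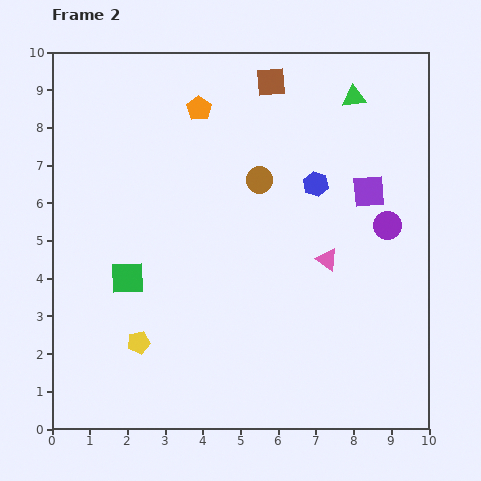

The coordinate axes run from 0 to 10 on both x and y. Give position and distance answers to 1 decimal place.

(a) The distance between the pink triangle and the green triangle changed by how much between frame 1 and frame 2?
+1.3

Distance in frame 1: 3.1. Distance in frame 2: 4.4.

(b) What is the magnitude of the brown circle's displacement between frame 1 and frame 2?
1.9

The brown circle moved from (6.5, 5.0) to (5.5, 6.6), a distance of √(1.0² + 1.6²) ≈ 1.9.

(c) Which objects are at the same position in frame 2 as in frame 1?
the brown square, the green square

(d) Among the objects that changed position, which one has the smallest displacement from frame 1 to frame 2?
the blue hexagon

(moved 1.3)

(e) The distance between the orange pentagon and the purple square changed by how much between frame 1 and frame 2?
-2.3

Distance in frame 1: 7.3. Distance in frame 2: 5.0.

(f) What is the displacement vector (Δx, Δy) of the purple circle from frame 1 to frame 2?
(0.5, -3.6)

The purple circle was at (8.4, 9.0) in frame 1 and (8.9, 5.4) in frame 2.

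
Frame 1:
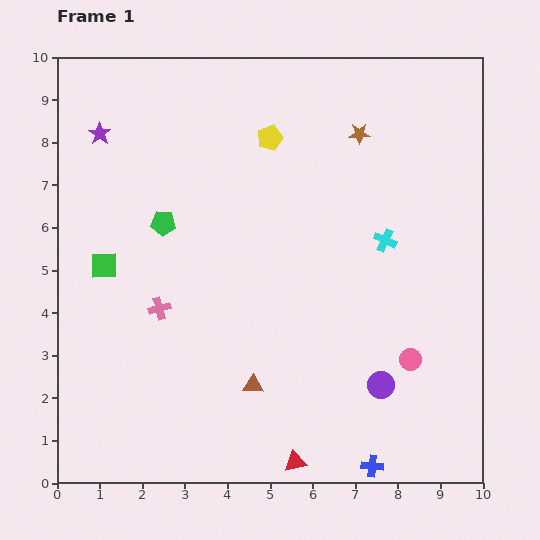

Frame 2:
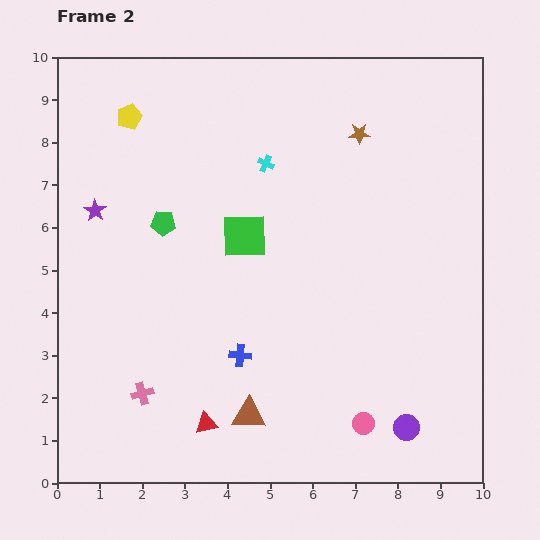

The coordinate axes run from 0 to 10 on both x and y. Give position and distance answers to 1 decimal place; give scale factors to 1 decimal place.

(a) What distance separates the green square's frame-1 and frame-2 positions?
3.4

The green square moved from (1.1, 5.1) to (4.4, 5.8), a distance of √(3.3² + 0.7²) ≈ 3.4.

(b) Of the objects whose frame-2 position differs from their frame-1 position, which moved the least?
the brown triangle

(moved 0.7)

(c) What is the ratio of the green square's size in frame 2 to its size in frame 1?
1.7×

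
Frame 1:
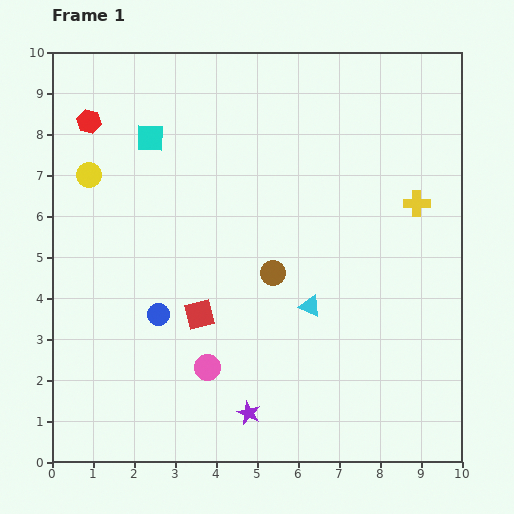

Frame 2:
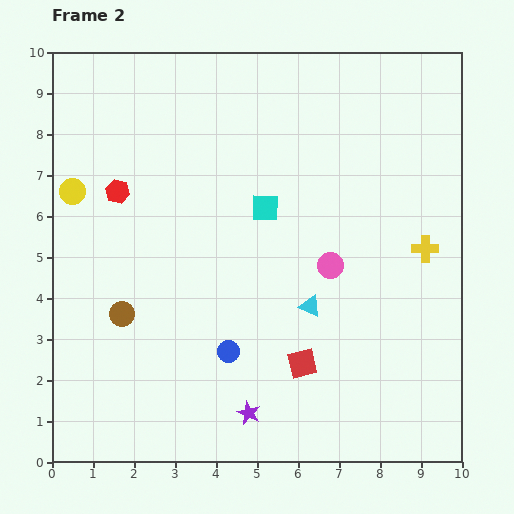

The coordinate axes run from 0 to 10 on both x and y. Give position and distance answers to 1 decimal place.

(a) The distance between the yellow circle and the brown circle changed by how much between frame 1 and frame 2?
-1.9

Distance in frame 1: 5.1. Distance in frame 2: 3.2.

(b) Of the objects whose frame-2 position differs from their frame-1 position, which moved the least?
the yellow circle

(moved 0.6)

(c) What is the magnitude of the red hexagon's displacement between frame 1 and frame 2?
1.8

The red hexagon moved from (0.9, 8.3) to (1.6, 6.6), a distance of √(0.7² + 1.7²) ≈ 1.8.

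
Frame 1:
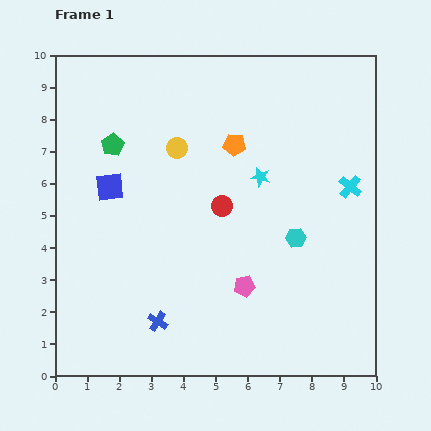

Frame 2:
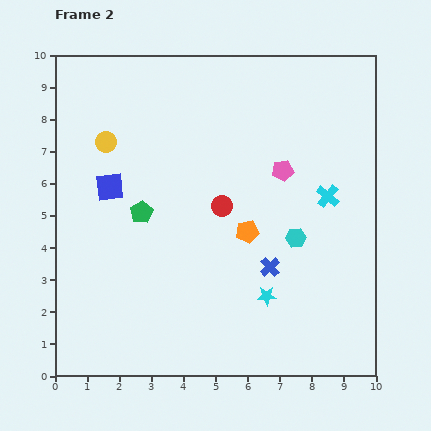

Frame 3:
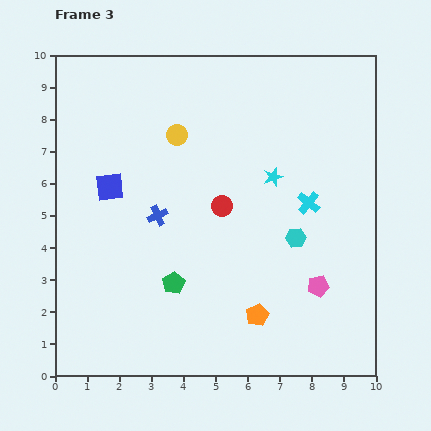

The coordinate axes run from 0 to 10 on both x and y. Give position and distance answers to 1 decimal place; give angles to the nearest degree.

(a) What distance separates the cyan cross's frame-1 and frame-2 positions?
0.8

The cyan cross moved from (9.2, 5.9) to (8.5, 5.6), a distance of √(0.7² + 0.3²) ≈ 0.8.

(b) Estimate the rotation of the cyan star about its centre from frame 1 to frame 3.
30° counter-clockwise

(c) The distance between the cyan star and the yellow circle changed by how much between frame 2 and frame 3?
-3.6

Distance in frame 2: 6.9. Distance in frame 3: 3.3.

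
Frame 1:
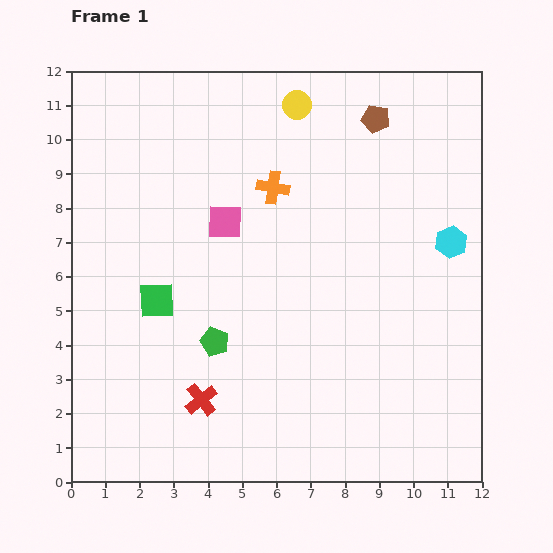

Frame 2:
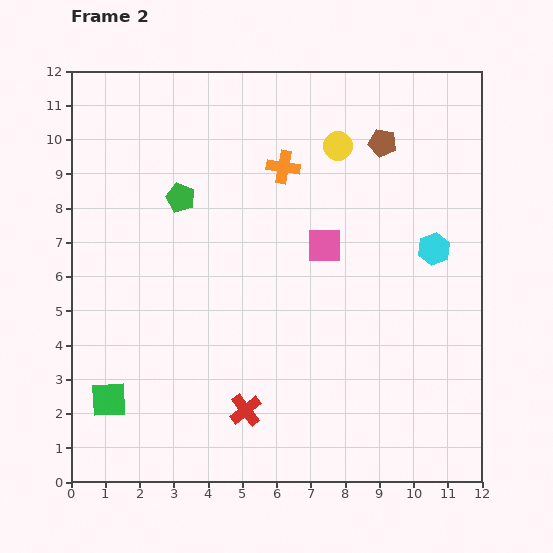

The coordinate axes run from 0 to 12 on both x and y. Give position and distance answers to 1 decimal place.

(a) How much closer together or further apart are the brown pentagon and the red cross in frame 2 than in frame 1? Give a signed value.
-0.9

Distance in frame 1: 9.7. Distance in frame 2: 8.8.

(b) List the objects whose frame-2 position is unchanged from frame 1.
none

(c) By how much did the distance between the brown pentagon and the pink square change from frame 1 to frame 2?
-1.9

Distance in frame 1: 5.3. Distance in frame 2: 3.4.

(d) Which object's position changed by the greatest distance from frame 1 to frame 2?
the green pentagon

(moved 4.3; next 3.2)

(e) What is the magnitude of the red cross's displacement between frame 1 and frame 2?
1.3

The red cross moved from (3.8, 2.4) to (5.1, 2.1), a distance of √(1.3² + 0.3²) ≈ 1.3.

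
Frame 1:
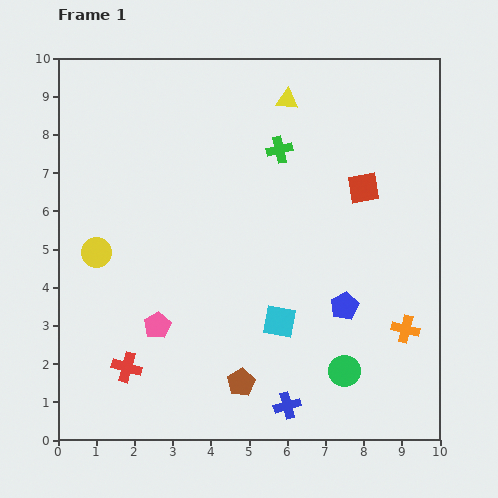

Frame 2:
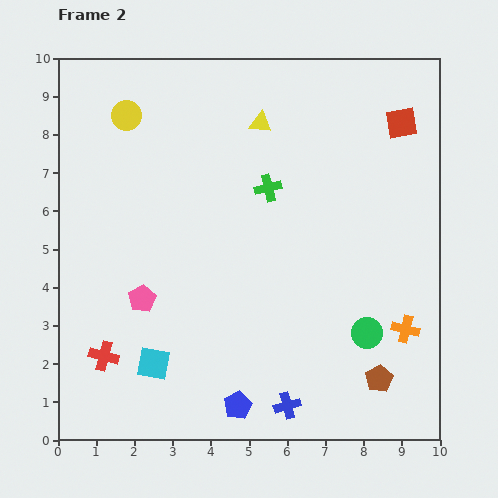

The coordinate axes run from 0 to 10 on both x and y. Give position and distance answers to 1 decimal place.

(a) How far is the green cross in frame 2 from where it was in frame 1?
1.0

The green cross moved from (5.8, 7.6) to (5.5, 6.6), a distance of √(0.3² + 1.0²) ≈ 1.0.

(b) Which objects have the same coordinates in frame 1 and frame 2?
the blue cross, the orange cross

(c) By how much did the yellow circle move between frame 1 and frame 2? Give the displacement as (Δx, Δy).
(0.8, 3.6)

The yellow circle was at (1.0, 4.9) in frame 1 and (1.8, 8.5) in frame 2.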